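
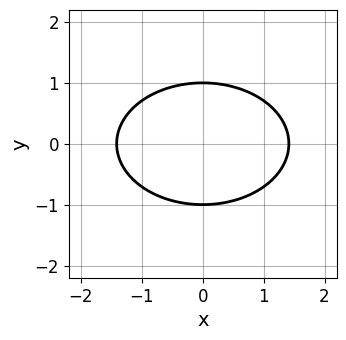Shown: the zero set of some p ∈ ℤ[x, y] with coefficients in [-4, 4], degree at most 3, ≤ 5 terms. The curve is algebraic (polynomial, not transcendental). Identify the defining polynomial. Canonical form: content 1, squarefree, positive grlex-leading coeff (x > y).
(a) The degree is 2 — no degree-1 curve has this shape.
(b) Symmetries: the x ↦ −x reflection is a symmetry, so x appears only in even powers; the y ↦ −y reflection is a symmetry, so y appears only in even powers.
(c) Observable constraints: among the integer gridlines, it crosses the y-axis at y ∈ {-1, 1}.
(d) These observations pin down the coefficients.

x^2 + 2*y^2 - 2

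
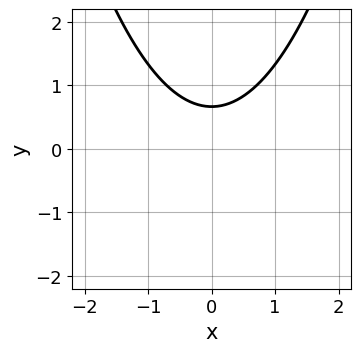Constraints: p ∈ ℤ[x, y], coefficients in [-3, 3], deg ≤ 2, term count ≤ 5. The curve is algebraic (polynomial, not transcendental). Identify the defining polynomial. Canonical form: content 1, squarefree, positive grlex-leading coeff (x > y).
1. Degree: a generic line meets the curve in up to 2 points, so deg p = 2.
2. Symmetries: it's symmetric under x → −x, forcing even powers of x.
3. Observable constraints: the curve avoids every integer x-axis point in the box.
4. Assembling these constraints gives the stated polynomial.

2*x^2 - 3*y + 2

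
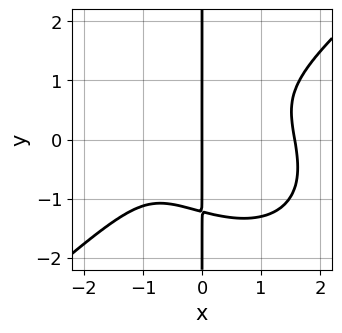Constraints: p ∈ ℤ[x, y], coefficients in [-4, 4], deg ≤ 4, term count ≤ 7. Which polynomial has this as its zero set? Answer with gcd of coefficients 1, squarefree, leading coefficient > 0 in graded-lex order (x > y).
2*x^4 - 3*x*y^3 - 3*x^2 + 2*x*y - 3*x

The degree is 4 — the shape is more complex than any degree-3 curve.
Checking where it meets the axes: the visible y-axis segment lies entirely on the curve; one x-axis crossing is at x = 0.
Solving for integer coefficients yields p as stated.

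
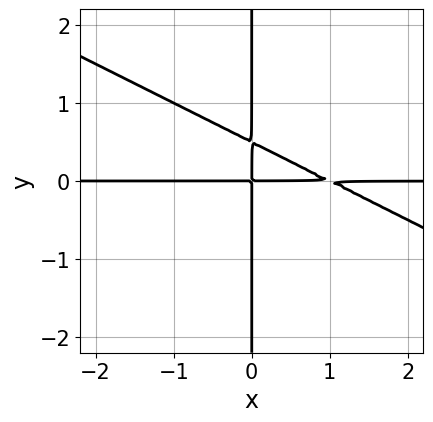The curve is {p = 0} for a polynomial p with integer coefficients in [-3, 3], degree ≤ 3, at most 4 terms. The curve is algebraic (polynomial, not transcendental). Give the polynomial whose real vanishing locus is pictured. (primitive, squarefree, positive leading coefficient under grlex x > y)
x^2*y + 2*x*y^2 - x*y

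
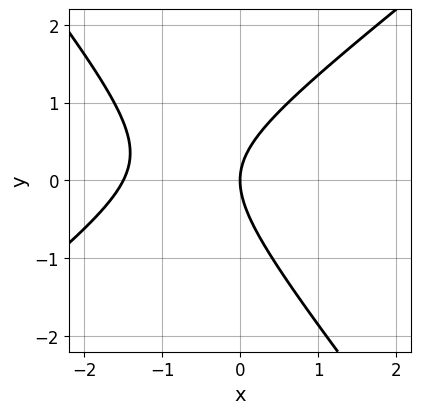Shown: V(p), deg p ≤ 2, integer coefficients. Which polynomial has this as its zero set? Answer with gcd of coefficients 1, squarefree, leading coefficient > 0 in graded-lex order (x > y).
(a) The degree is 2 — no degree-1 curve has this shape.
(b) Against the integer gridlines: one x-axis crossing is at x = 0; one y-axis crossing is at y = 0.
(c) Solving for integer coefficients yields p as stated.

2*x^2 - x*y - 2*y^2 + 3*x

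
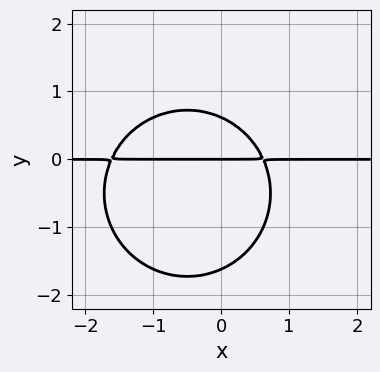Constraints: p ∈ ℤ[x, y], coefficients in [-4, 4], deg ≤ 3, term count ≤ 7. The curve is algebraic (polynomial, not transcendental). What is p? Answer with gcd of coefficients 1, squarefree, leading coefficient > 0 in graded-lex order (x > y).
First, degree: no degree-2 curve has this shape, so deg p = 3.
Then, from the visible intercepts: the visible x-axis segment lies entirely on the curve; one y-axis crossing is at y = 0.
Finally, together with the visible shape, these determine p as stated.

x^2*y + y^3 + x*y + y^2 - y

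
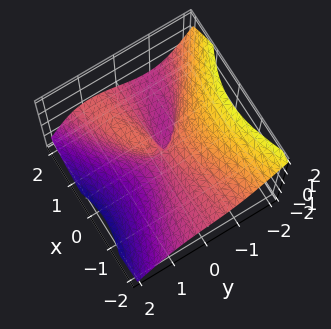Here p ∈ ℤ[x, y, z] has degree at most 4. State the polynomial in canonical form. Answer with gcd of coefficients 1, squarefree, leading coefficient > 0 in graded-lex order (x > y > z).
First, the degree is 3 — no degree-2 surface has this shape.
Next, from the visible intercepts: it meets the y-axis at y = 0 (among the integer gridlines); every point of the x-axis in the box is on the surface.
Finally, fitting integer coefficients to these (and the overall shape) gives p.

3*x^2*z + 3*y^3 + 2*z^3 - 3*x*y - x*z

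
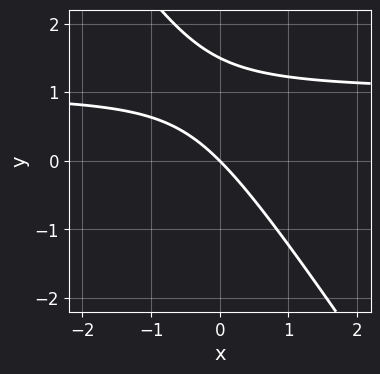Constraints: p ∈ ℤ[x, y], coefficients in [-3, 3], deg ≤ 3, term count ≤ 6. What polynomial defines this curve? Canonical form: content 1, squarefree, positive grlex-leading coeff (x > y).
1. The degree is 2 — no degree-1 curve has this shape.
2. Observable constraints: one y-axis crossing is at y = 0; it meets the x-axis at x = 0 (among the integer gridlines).
3. Matching integer coefficients to the picture gives p.

3*x*y + 2*y^2 - 3*x - 3*y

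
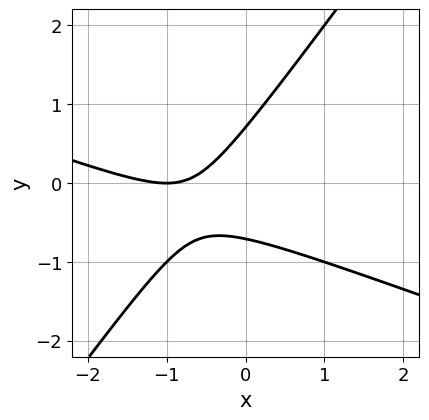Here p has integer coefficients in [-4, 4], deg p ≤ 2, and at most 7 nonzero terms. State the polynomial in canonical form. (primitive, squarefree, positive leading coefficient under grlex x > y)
x^2 + 2*x*y - 2*y^2 + 2*x + 1

First, deg p = 2. No degree-1 curve has this shape.
Then, observable constraints: it crosses the x-axis at the gridline x = -1.
Finally, putting this together gives p.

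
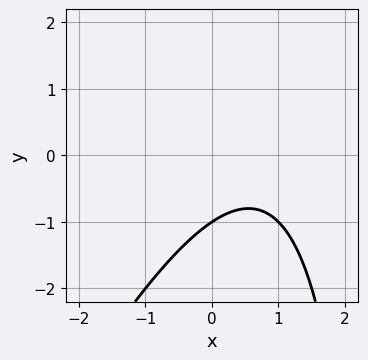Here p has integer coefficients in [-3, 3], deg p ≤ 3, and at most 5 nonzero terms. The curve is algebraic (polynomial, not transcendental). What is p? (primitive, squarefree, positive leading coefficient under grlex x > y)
2*x^2 - x*y - 3*x + 3*y + 3

First, the degree is 2 — a generic line meets the curve in up to 2 points.
Then, checking where it meets the axes: it misses every integer gridline on the x-axis; one y-axis crossing is at y = -1.
Finally, together with the visible shape, these determine p as stated.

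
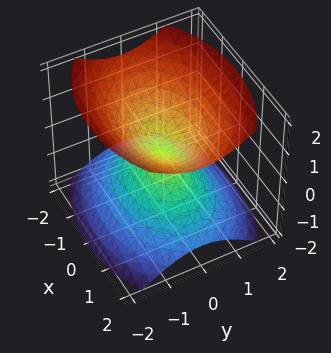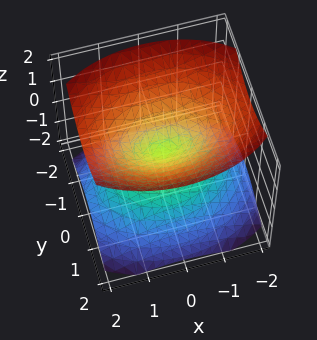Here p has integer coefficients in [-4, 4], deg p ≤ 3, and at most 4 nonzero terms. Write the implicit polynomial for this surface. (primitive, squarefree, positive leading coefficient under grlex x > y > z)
x^2 + 2*y^2 - 2*z^2

I count 2 distinct pieces. They look like related sheets of one shape, so recover p as a whole.
deg p = 2. A double cone through the origin; a quadric.
Symmetries: mirror symmetry y ↦ −y ⇒ only even powers of y; the z ↦ −z reflection is a symmetry, so z appears only in even powers; mirror symmetry x ↦ −x ⇒ only even powers of x.
Checking where it meets the axes: one y-axis crossing is at y = 0; it crosses the z-axis at the gridline z = 0.
Fitting integer coefficients to these (and the overall shape) gives p.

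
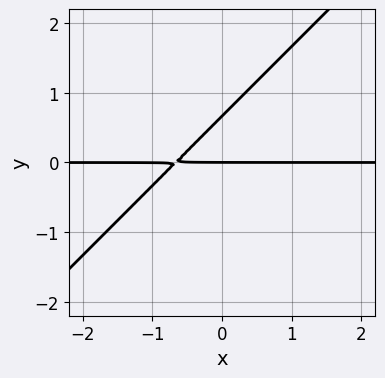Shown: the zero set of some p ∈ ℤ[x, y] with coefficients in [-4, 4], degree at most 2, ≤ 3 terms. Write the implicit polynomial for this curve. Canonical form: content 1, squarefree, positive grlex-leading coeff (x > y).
(a) The degree is 2 — the shape is more complex than any degree-1 curve.
(b) Reading off the gridlines: every point of the x-axis in the box is on the curve; one y-axis crossing is at y = 0.
(c) Together with the visible shape, these determine p as stated.

3*x*y - 3*y^2 + 2*y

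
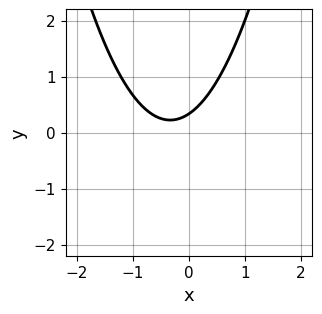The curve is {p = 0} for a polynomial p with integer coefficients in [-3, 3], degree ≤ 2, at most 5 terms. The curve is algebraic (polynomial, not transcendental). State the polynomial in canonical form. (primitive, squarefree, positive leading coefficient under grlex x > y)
(a) Degree: no degree-1 curve has this shape, so deg p = 2.
(b) From the axis intercepts and sections: it misses every integer gridline on the x-axis.
(c) Putting this together gives p.

3*x^2 + 2*x - 3*y + 1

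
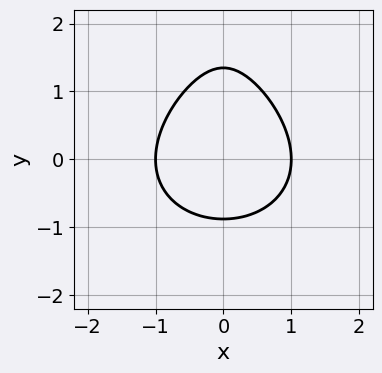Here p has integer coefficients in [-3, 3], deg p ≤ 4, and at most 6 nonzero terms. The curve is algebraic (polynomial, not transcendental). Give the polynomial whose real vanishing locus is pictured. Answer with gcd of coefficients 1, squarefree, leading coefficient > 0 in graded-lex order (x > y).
y^3 - 3*x^2 - 3*y^2 + 3

First, deg p = 3. The shape is more complex than any degree-2 curve.
Next, symmetries: mirror symmetry x ↦ −x ⇒ only even powers of x.
Then, observable constraints: among the integer gridlines, it crosses the x-axis at x ∈ {-1, 1}.
Finally, the integer polynomial consistent with all of this is the stated p.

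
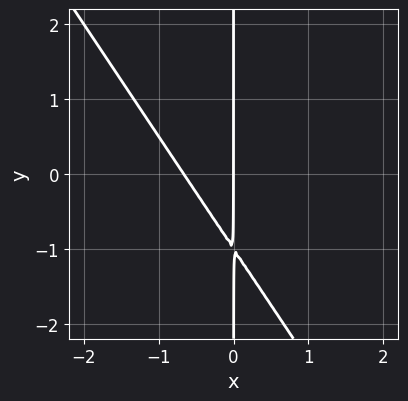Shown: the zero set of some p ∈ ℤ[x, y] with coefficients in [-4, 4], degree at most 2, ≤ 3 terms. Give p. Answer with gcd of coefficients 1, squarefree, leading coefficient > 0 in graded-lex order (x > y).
(a) deg p = 2. No degree-1 curve has this shape.
(b) Observable constraints: every point of the y-axis in the box is on the curve; one x-axis crossing is at x = 0.
(c) Assembling these constraints gives the stated polynomial.

3*x^2 + 2*x*y + 2*x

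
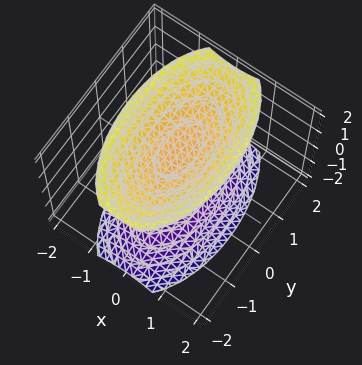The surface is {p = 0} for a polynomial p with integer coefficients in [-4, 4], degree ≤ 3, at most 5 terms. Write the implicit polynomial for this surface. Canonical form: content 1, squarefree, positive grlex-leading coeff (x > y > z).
First, I count 2 distinct pieces.
Then, deg p = 2.
Next, symmetries: mirror symmetry z ↦ −z ⇒ only even powers of z; the y ↦ −y reflection is a symmetry, so y appears only in even powers; it's symmetric under x → −x, forcing even powers of x.
Then, observable constraints: no x-intercept at any integer in the box; it misses every integer gridline on the y-axis.
Finally, these observations pin down the coefficients.

3*x^2 + y^2 - 2*z^2 + 3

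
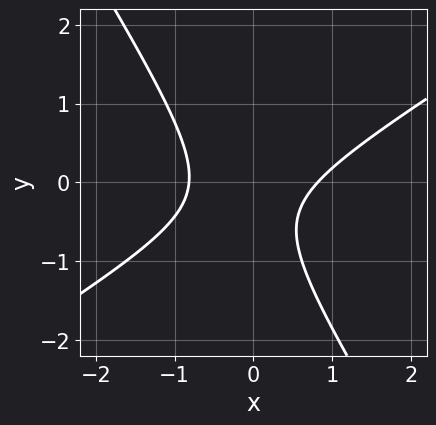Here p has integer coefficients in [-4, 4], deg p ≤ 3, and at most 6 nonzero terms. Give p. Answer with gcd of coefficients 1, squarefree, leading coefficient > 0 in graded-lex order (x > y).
3*x^2 - 3*x*y - 3*y^2 - 2*y - 2

1. The degree is 2 — a generic line meets the curve in up to 2 points.
2. Observable constraints: the curve avoids every integer y-axis point in the box.
3. Putting this together gives p.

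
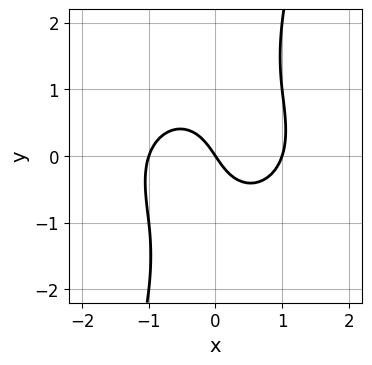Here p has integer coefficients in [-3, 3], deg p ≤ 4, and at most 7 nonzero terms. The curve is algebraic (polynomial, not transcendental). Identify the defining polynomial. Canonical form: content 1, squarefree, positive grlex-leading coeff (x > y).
3*x^3 + 3*x*y^2 - y^3 - 3*x - 2*y

(a) deg p = 3. The shape is more complex than any degree-2 curve.
(b) Observable constraints: one y-axis crossing is at y = 0; among the integer gridlines, it crosses the x-axis at x ∈ {-1, 0, 1}.
(c) Together with the visible shape, these determine p as stated.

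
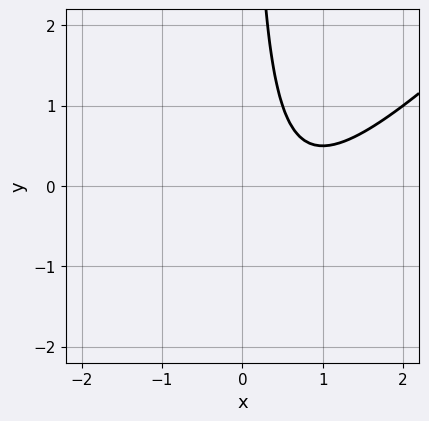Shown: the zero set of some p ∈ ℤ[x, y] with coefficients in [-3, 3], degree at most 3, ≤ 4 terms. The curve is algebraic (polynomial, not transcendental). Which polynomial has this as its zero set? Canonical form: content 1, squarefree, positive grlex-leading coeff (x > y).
(a) Degree: the shape is more complex than any degree-1 curve, so deg p = 2.
(b) Checking where it meets the axes: it misses every integer gridline on the x-axis; it misses every integer gridline on the y-axis.
(c) Assembling these constraints gives the stated polynomial.

2*x^2 - 2*x*y - 3*x + 2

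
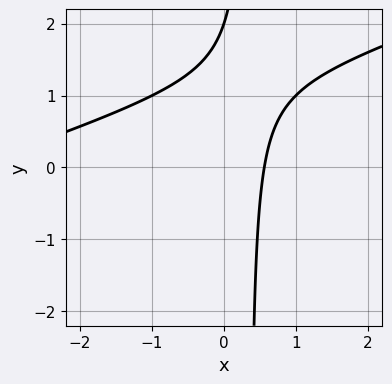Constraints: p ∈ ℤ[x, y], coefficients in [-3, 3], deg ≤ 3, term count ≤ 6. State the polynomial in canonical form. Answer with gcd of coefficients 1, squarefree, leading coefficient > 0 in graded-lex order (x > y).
1. deg p = 2. No degree-1 curve has this shape.
2. Observable constraints: it crosses the y-axis at the gridline y = 2.
3. Together with the visible shape, these determine p as stated.

x^2 - 3*x*y + 3*x + y - 2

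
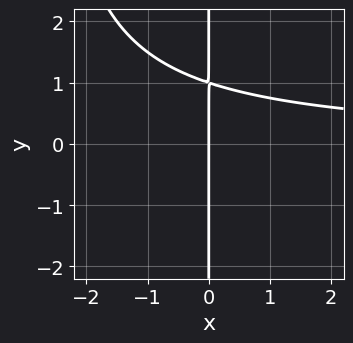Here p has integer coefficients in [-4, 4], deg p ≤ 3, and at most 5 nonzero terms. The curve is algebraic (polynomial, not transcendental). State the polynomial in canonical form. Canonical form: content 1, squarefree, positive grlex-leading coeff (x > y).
1. deg p = 3. The shape is more complex than any degree-2 curve.
2. Reading off the gridlines: it meets the x-axis at x = 0 (among the integer gridlines); every point of the y-axis in the box is on the curve.
3. Matching integer coefficients to the picture gives p.

x^2*y + 3*x*y - 3*x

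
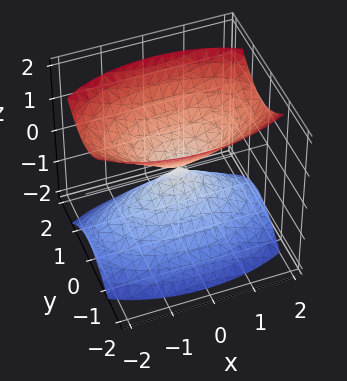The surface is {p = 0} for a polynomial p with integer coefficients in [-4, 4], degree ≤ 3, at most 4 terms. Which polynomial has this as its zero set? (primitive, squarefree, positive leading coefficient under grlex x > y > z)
(a) I count 2 distinct pieces. Treating them together as one polynomial.
(b) Degree: a double cone through the origin; a quadric, so deg p = 2.
(c) Symmetries: the x ↦ −x reflection is a symmetry, so x appears only in even powers; mirror symmetry y ↦ −y ⇒ only even powers of y; mirror symmetry z ↦ −z ⇒ only even powers of z.
(d) Checking where it meets the axes: it meets the y-axis at y = 0 (among the integer gridlines); it meets the z-axis at z = 0 (among the integer gridlines).
(e) Matching integer coefficients to the picture gives p.

x^2 + 3*y^2 - 2*z^2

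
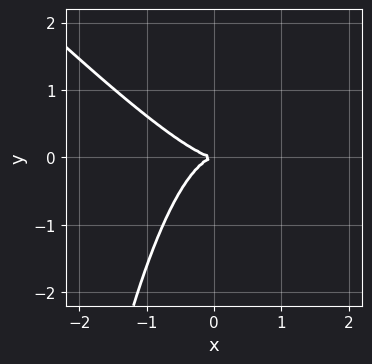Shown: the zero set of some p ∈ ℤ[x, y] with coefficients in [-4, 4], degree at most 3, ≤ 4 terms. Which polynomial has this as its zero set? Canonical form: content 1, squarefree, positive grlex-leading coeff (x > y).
x^3 + x^2*y + y^2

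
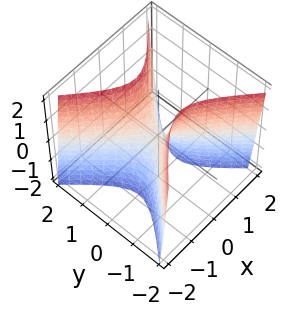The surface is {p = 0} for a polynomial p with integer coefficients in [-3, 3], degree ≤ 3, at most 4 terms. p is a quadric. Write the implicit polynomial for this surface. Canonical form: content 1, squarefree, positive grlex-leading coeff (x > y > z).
(a) deg p = 2. A saddle surface; a quadric.
(b) Symmetries: it's symmetric under y → −y, forcing even powers of y; the x ↦ −x reflection is a symmetry, so x appears only in even powers.
(c) Checking where it meets the axes: it crosses the y-axis at the gridline y = 0; it meets the x-axis at x = 0 (among the integer gridlines).
(d) Solving for integer coefficients yields p as stated.

3*x^2 - 3*y^2 + z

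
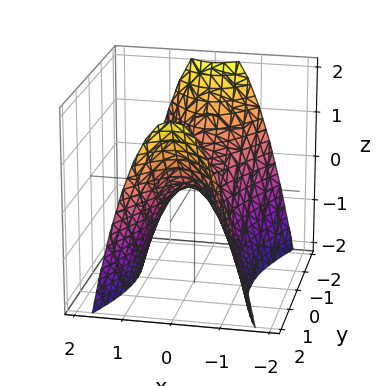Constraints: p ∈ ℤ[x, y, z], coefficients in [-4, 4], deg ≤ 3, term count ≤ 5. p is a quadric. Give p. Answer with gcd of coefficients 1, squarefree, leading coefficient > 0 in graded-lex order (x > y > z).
3*x^2 - y^2 + 2*z

First, degree: a saddle surface; a quadric, so deg p = 2.
Then, symmetries: the x ↦ −x reflection is a symmetry, so x appears only in even powers; mirror symmetry y ↦ −y ⇒ only even powers of y.
Then, from the visible intercepts: it meets the y-axis at y = 0 (among the integer gridlines); it meets the z-axis at z = 0 (among the integer gridlines).
Finally, these observations pin down the coefficients.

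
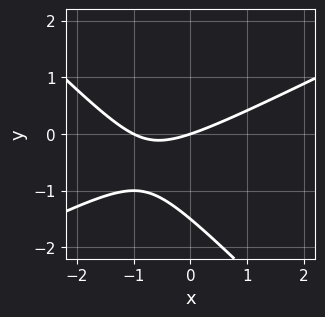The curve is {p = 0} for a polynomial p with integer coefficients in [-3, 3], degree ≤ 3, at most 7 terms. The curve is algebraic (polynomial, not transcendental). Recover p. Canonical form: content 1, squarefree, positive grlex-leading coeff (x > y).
x^2 - x*y - 2*y^2 + x - 3*y

(a) The degree is 2 — a generic line meets the curve in up to 2 points.
(b) From the visible intercepts: among the integer gridlines, it crosses the x-axis at x ∈ {-1, 0}; one y-axis crossing is at y = 0.
(c) The integer polynomial consistent with all of this is the stated p.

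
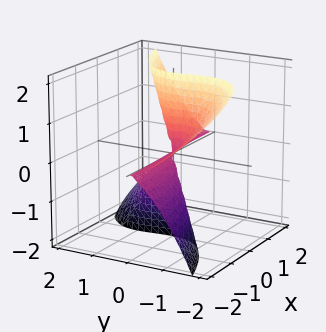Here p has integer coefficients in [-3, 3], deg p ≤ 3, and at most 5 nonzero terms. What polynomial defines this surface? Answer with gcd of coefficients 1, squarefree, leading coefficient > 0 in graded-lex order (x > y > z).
Degree: no degree-2 surface has this shape, so deg p = 3.
Checking where it meets the axes: it crosses the y-axis at the gridline y = 0; every point of the z-axis in the box is on the surface; every point of the x-axis in the box is on the surface.
Solving for integer coefficients yields p as stated.

3*x*z^2 - 3*y^3 - 2*y^2*z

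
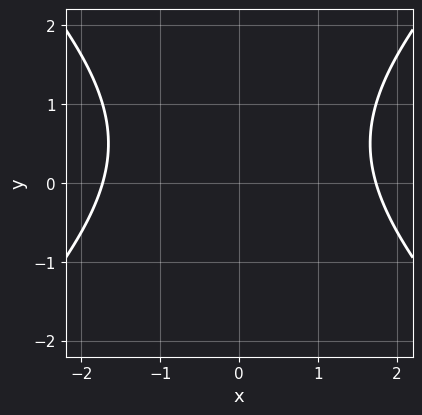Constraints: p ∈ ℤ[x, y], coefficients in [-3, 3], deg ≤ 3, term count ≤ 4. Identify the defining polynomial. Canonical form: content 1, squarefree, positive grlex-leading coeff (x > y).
x^2 - y^2 + y - 3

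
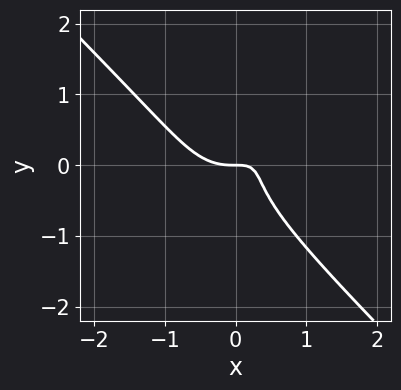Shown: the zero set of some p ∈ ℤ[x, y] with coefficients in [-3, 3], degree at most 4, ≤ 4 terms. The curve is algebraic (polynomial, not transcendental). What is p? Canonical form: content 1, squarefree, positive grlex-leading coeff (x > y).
2*x^3 + 2*y^3 - 2*x*y + y

1. deg p = 3. No degree-2 curve has this shape.
2. Reading off the gridlines: one x-axis crossing is at x = 0; one y-axis crossing is at y = 0.
3. Putting this together gives p.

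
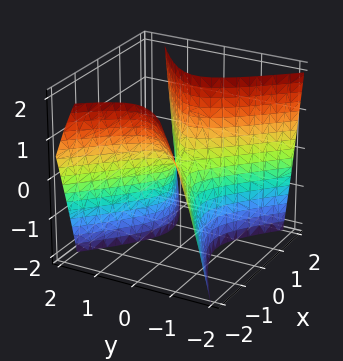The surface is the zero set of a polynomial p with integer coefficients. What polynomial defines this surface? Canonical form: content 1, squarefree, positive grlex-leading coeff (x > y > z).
First, the degree is 2 — a generic line meets the surface in up to 2 points.
Next, observable constraints: it crosses the z-axis at the gridline z = 0; one y-axis crossing is at y = 0; it crosses the x-axis at the gridline x = 0.
Finally, solving for integer coefficients yields p as stated.

2*x^2 - x*y + x*z - 3*y^2 - z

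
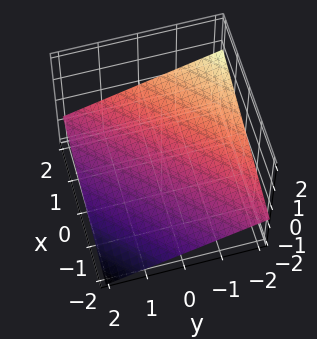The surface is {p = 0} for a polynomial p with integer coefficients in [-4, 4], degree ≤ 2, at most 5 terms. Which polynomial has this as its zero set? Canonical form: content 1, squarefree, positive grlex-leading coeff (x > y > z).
x - y - 3*z - 2

Degree: the surface is flat (a plane), so deg p = 1.
Observable constraints: one x-axis crossing is at x = 2; it meets the y-axis at y = -2 (among the integer gridlines).
These observations pin down the coefficients.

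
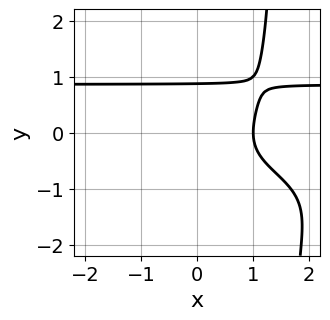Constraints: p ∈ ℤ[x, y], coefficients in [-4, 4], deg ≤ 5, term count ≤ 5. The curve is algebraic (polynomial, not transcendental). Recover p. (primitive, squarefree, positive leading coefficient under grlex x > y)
1. The degree is 4 — the shape is more complex than any degree-3 curve.
2. Reading off the gridlines: it meets the x-axis at x = 1 (among the integer gridlines).
3. Solving for integer coefficients yields p as stated.

2*x*y^3 + x*y^2 - 3*y^3 - 2*x + 2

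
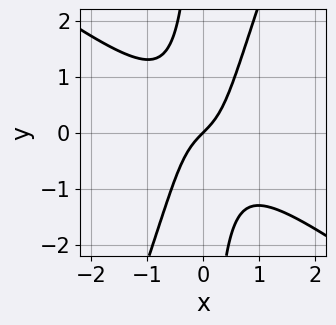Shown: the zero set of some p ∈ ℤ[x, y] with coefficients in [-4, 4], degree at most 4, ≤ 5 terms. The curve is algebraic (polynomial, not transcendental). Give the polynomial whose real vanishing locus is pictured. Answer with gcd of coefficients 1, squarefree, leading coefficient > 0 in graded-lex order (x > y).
1. deg p = 3. No degree-2 curve has this shape.
2. Observable constraints: it crosses the x-axis at the gridline x = 0; it crosses the y-axis at the gridline y = 0.
3. The integer polynomial consistent with all of this is the stated p.

2*x^3 + 2*x^2*y - x*y^2 + x - y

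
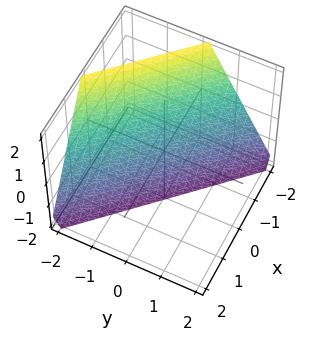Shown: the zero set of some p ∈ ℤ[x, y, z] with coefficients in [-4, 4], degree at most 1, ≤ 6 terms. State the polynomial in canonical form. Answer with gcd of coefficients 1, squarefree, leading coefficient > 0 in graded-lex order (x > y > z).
2*x + 2*y + z + 2

1. The degree is 1 — every cross-section is a straight line — this is a plane.
2. From the visible intercepts: it meets the y-axis at y = -1 (among the integer gridlines); it meets the z-axis at z = -2 (among the integer gridlines); it meets the x-axis at x = -1 (among the integer gridlines).
3. Matching integer coefficients to the picture gives p.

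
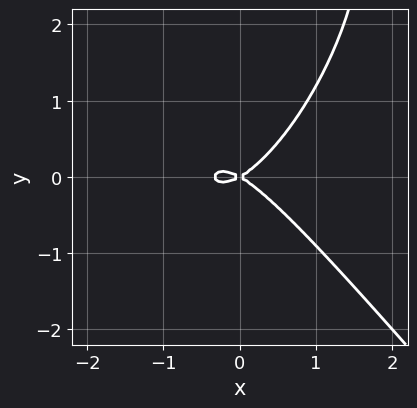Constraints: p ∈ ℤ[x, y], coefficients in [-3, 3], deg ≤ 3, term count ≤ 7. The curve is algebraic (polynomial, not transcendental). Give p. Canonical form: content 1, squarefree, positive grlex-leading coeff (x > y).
(a) deg p = 3. No degree-2 curve has this shape.
(b) Checking where it meets the axes: one y-axis crossing is at y = 0; one x-axis crossing is at x = 0.
(c) These observations pin down the coefficients.

3*x^3 - x*y^2 + y^3 + x^2 - 3*y^2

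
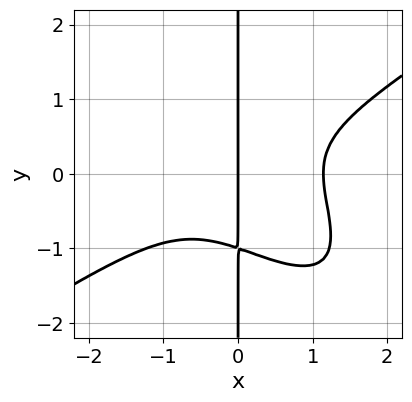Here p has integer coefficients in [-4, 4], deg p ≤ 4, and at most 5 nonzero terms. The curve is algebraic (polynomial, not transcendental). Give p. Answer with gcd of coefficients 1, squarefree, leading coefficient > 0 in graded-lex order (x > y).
2*x^4 - 3*x^2*y^2 - 3*x*y^3 - 3*x

1. The degree is 4 — the shape is more complex than any degree-3 curve.
2. From the axis intercepts and sections: it meets the x-axis at x = 0 (among the integer gridlines); every point of the y-axis in the box is on the curve.
3. Assembling these constraints gives the stated polynomial.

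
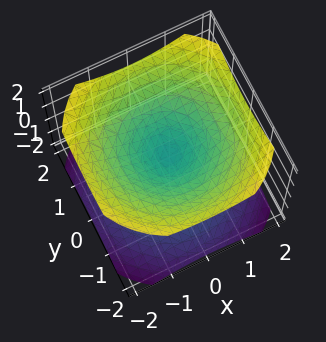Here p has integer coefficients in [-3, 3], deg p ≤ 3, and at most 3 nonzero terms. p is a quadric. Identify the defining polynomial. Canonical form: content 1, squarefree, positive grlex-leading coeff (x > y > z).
2*x^2 + 2*y^2 - 3*z^2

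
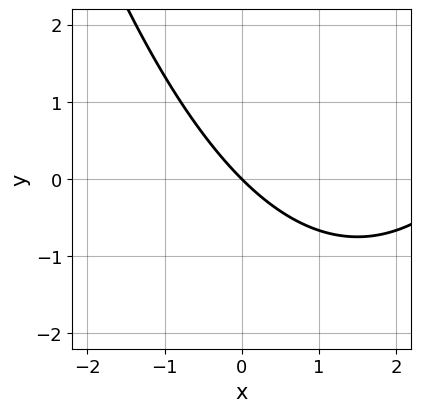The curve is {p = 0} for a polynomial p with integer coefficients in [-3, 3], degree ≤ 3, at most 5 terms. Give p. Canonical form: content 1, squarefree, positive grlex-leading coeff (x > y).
1. Degree: the shape is more complex than any degree-1 curve, so deg p = 2.
2. Observable constraints: it crosses the y-axis at the gridline y = 0; it crosses the x-axis at the gridline x = 0.
3. The integer polynomial consistent with all of this is the stated p.

x^2 - 3*x - 3*y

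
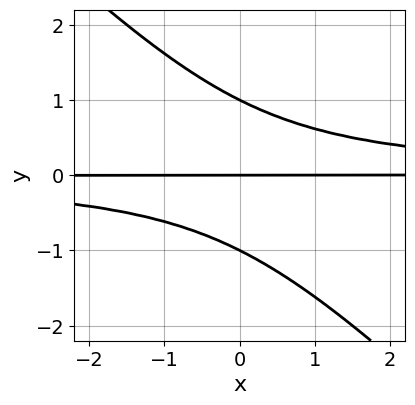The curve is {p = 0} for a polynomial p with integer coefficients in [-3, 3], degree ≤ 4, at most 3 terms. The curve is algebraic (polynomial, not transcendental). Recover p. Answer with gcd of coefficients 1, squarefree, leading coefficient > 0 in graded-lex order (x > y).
x*y^2 + y^3 - y

deg p = 3. No degree-2 curve has this shape.
Checking where it meets the axes: the y-axis gridline crossings are at y ∈ {-1, 0, 1}; the visible x-axis segment lies entirely on the curve.
Matching integer coefficients to the picture gives p.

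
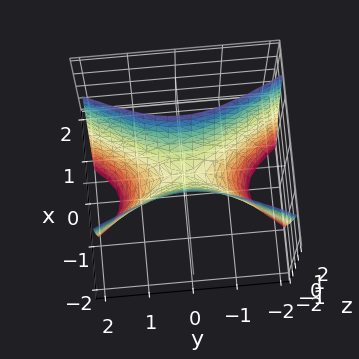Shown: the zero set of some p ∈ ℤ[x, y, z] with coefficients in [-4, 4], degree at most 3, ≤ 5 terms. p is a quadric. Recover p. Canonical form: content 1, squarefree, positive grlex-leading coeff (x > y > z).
3*x^2 - y^2 - z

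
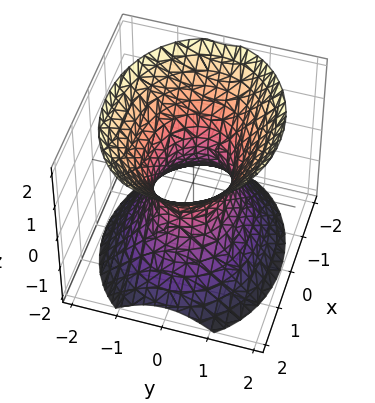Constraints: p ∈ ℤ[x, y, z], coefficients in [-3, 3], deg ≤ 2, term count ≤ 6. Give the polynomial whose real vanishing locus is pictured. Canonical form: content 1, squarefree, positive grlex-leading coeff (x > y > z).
2*x^2 + 3*y^2 - 2*z^2 - 2

1. Degree: one connected sheet with a waist; a quadric, so deg p = 2.
2. Symmetries: mirror symmetry x ↦ −x ⇒ only even powers of x; it's symmetric under y → −y, forcing even powers of y; the z ↦ −z reflection is a symmetry, so z appears only in even powers.
3. Against the integer gridlines: among the integer gridlines, it crosses the x-axis at x ∈ {-1, 1}; the surface avoids every integer z-axis point in the box.
4. These observations pin down the coefficients.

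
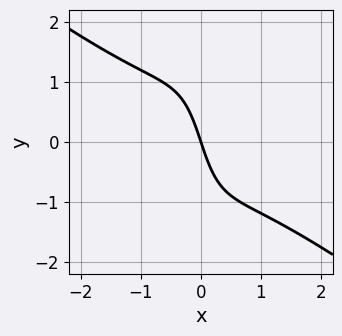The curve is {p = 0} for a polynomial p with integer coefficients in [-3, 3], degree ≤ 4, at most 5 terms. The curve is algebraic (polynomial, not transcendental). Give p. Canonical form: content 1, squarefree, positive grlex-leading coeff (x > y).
2*x^3 + 2*x^2*y - x*y^2 + 3*x + y

Degree: no degree-2 curve has this shape, so deg p = 3.
Checking where it meets the axes: it crosses the x-axis at the gridline x = 0; it crosses the y-axis at the gridline y = 0.
Matching integer coefficients to the picture gives p.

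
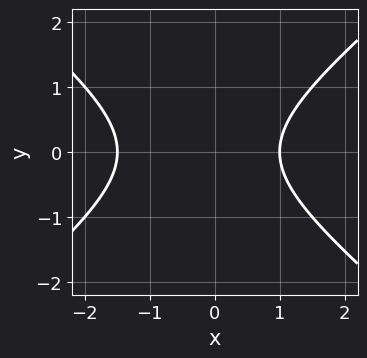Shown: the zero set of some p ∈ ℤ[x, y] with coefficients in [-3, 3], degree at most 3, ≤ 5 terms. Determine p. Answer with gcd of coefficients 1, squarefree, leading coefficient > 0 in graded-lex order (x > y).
(a) The degree is 2 — no degree-1 curve has this shape.
(b) Symmetries: mirror symmetry y ↦ −y ⇒ only even powers of y.
(c) From the visible intercepts: it meets the x-axis at x = 1 (among the integer gridlines); the curve avoids every integer y-axis point in the box.
(d) Together with the visible shape, these determine p as stated.

2*x^2 - 3*y^2 + x - 3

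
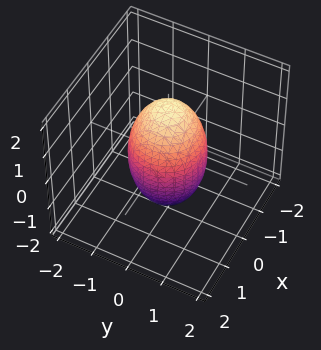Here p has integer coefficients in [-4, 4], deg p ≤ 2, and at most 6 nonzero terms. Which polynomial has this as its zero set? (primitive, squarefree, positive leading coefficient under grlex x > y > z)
3*x^2 + 3*y^2 + z^2 - 3

1. The degree is 2 — bounded and convex; a quadric.
2. Symmetry: the z-axis is an axis of rotation, so x and y enter only as x² + y²; mirror symmetry z ↦ −z ⇒ only even powers of z.
3. Observable constraints: a circular section at z = 1 has radius between 0 and 1; the x-axis gridline crossings are at x ∈ {-1, 1}; the y-axis gridline crossings are at y ∈ {-1, 1}.
4. Solving for integer coefficients yields p as stated.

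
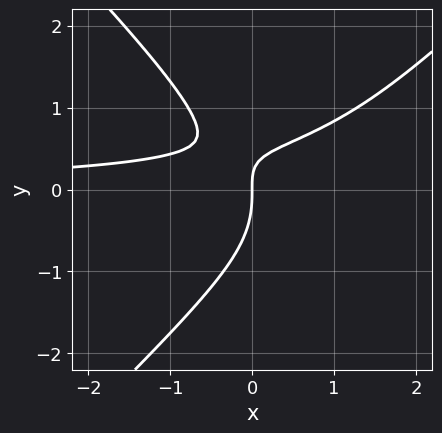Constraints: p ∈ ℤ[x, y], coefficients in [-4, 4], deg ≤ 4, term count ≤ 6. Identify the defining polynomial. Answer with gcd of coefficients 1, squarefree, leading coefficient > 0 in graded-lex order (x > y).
2*x^2*y - 2*y^3 - 3*x*y + 2*x

First, deg p = 3. A generic line meets the curve in up to 3 points.
Then, from the visible intercepts: one y-axis crossing is at y = 0; it meets the x-axis at x = 0 (among the integer gridlines).
Finally, the integer polynomial consistent with all of this is the stated p.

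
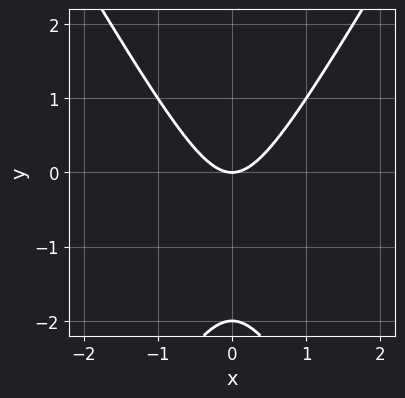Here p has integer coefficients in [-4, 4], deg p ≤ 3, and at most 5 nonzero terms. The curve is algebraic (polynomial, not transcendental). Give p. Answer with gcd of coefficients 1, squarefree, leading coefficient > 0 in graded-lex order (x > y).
3*x^2 - y^2 - 2*y

Degree: a generic line meets the curve in up to 2 points, so deg p = 2.
Symmetries: the x ↦ −x reflection is a symmetry, so x appears only in even powers.
From the axis intercepts and sections: it meets the x-axis at x = 0 (among the integer gridlines); among the integer gridlines, it crosses the y-axis at y ∈ {-2, 0}.
Together with the visible shape, these determine p as stated.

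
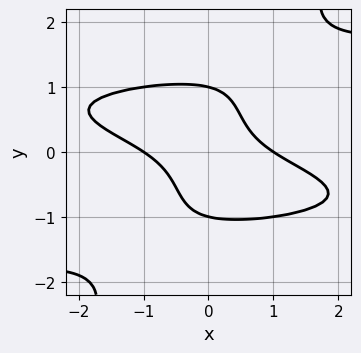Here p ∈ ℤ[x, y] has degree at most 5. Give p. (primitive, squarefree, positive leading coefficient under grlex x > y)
1. Degree: no degree-3 curve has this shape, so deg p = 4.
2. From the visible intercepts: among the integer gridlines, it crosses the x-axis at x ∈ {-1, 1}; the y-axis gridline crossings are at y ∈ {-1, 1}.
3. Matching integer coefficients to the picture gives p.

2*x*y^3 - y^4 - x^2 - 3*x*y + 1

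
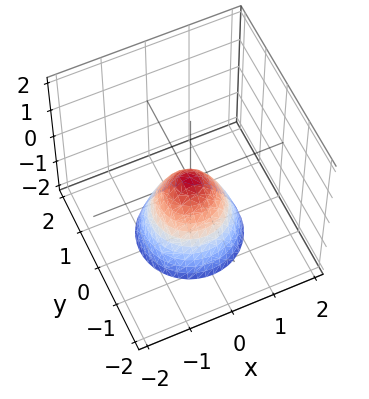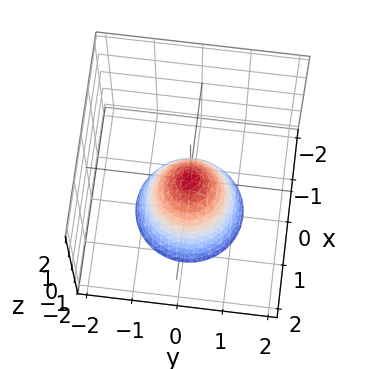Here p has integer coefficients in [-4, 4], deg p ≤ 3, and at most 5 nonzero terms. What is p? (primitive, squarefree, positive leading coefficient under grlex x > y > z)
1. Degree: a single bowl opening along one axis; a quadric, so deg p = 2.
2. By symmetry, every cross-section ⟂ z is a circle, so x, y appear only via x² + y².
3. Reading off the gridlines: a circular section at z = -2 has radius between 1 and 2; it meets the z-axis at z = 0 (among the integer gridlines); one x-axis crossing is at x = 0.
4. The integer polynomial consistent with all of this is the stated p.

3*x^2 + 3*y^2 + 2*z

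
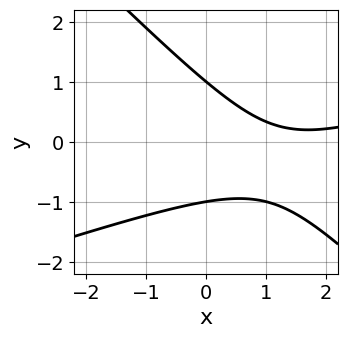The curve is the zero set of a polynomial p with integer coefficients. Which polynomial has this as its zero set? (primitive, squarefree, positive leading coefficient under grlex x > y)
1. The degree is 2 — the shape is more complex than any degree-1 curve.
2. From the visible intercepts: no x-intercept at any integer in the box; the y-axis gridline crossings are at y ∈ {-1, 1}.
3. Putting this together gives p.

x^2 - 2*x*y - 3*y^2 - 3*x + 3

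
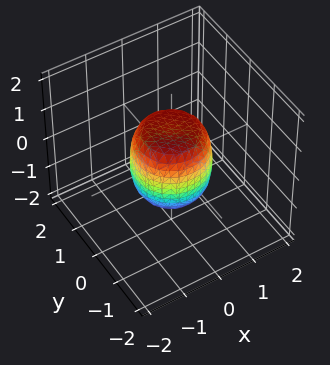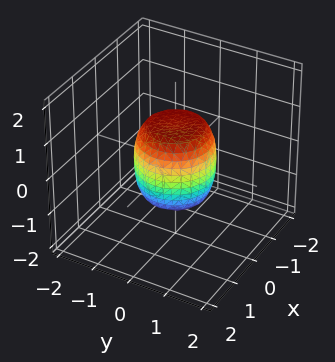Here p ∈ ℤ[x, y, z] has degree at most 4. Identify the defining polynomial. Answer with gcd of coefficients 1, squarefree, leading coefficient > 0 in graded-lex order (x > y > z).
2*x^4 + 4*x^2*y^2 + 2*y^4 - x^2 - y^2 + z^2 - 1

First, the degree is 4 — a generic line meets the surface in up to 4 points.
Then, symmetries: every cross-section ⟂ z is a circle, so x, y appear only via x² + y².
Next, observable constraints: among the integer gridlines, it crosses the x-axis at x ∈ {-1, 1}; among the integer gridlines, it crosses the y-axis at y ∈ {-1, 1}; among the integer gridlines, it crosses the z-axis at z ∈ {-1, 1}; a circular section at z = 0 has radius exactly 1.
Finally, solving for integer coefficients yields p as stated.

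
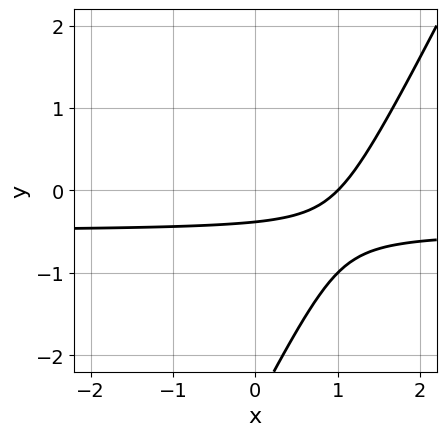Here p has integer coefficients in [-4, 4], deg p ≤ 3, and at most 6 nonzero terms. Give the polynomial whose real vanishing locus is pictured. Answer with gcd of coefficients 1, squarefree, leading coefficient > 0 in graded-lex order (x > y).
2*x*y - y^2 + x - 3*y - 1

1. deg p = 2. A generic line meets the curve in up to 2 points.
2. From the visible intercepts: it meets the x-axis at x = 1 (among the integer gridlines).
3. Fitting integer coefficients to these (and the overall shape) gives p.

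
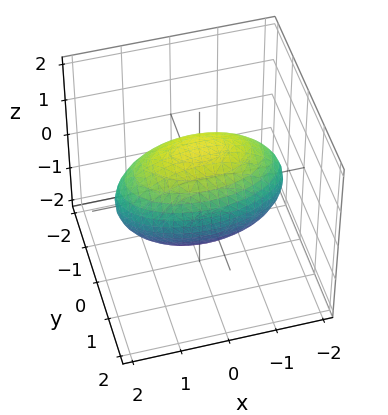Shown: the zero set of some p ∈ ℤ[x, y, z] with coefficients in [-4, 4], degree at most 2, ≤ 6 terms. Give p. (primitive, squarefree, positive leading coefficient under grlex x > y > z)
deg p = 2.
Symmetries: the z ↦ −z reflection is a symmetry, so z appears only in even powers; it's symmetric under x → −x, forcing even powers of x; it's symmetric under y → −y, forcing even powers of y.
From the axis intercepts and sections: among the integer gridlines, it crosses the y-axis at y ∈ {-1, 1}.
These observations pin down the coefficients.

x^2 + 3*y^2 + 2*z^2 - 3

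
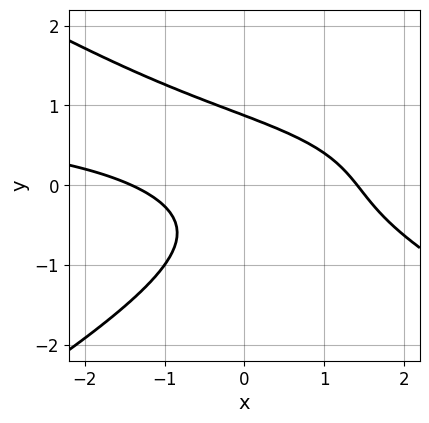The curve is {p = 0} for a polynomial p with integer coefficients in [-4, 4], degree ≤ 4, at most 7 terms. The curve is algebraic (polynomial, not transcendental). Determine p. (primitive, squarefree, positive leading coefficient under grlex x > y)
First, deg p = 3. A generic line meets the curve in up to 3 points.
Finally, matching integer coefficients to the picture gives p.

x^2*y - 3*y^3 - x^2 - 3*x*y + 2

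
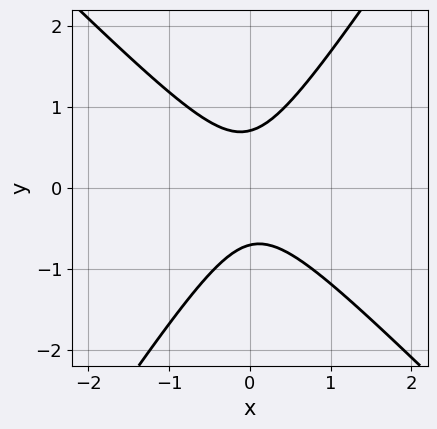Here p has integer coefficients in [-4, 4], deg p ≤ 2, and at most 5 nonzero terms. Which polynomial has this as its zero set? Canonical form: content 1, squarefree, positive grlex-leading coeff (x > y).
3*x^2 + x*y - 2*y^2 + 1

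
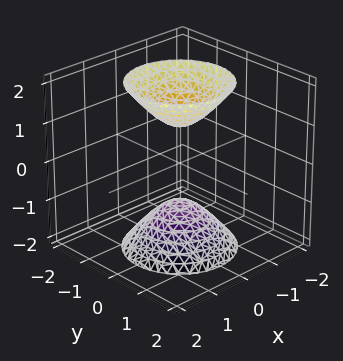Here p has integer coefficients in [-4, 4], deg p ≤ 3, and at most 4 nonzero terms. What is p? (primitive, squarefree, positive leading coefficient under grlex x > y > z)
The picture has 2 separate pieces. Treating them together as one polynomial.
The degree is 2 — a generic line meets the surface in up to 2 points.
Symmetries: every cross-section ⟂ z is a circle, so x, y appear only via x² + y².
Reading off the gridlines: the surface avoids every integer y-axis point in the box; a circular section at z = -2 has radius between 1 and 2.
The integer polynomial consistent with all of this is the stated p. Check: (0, 0, 1) on the z-axis lies on the surface, and p(0, 0, 1) = 0. ✓

2*x^2 + 2*y^2 - z^2 + 1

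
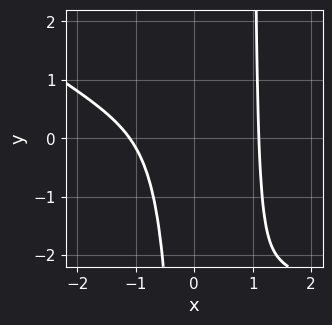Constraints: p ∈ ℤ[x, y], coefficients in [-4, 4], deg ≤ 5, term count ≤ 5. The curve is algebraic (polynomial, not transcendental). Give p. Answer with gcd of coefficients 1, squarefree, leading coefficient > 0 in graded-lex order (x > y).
1. Degree: the shape is more complex than any degree-3 curve, so deg p = 4.
2. Against the integer gridlines: no y-intercept at any integer in the box.
3. Fitting integer coefficients to these (and the overall shape) gives p.

2*x^4 + 3*x^3*y - 3*x^2*y - 3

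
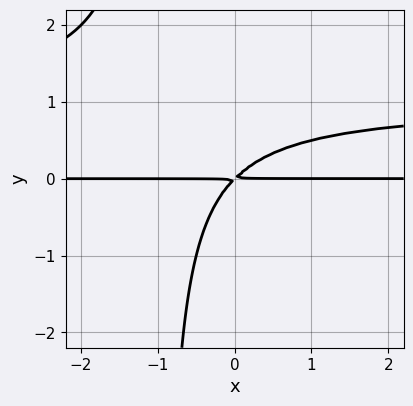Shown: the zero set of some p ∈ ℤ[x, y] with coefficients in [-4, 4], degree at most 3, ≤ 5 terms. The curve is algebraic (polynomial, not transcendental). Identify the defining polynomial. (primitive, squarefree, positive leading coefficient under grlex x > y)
x*y^2 - x*y + y^2

(a) Degree: no degree-2 curve has this shape, so deg p = 3.
(b) Against the integer gridlines: the visible x-axis segment lies entirely on the curve.
(c) Solving for integer coefficients yields p as stated.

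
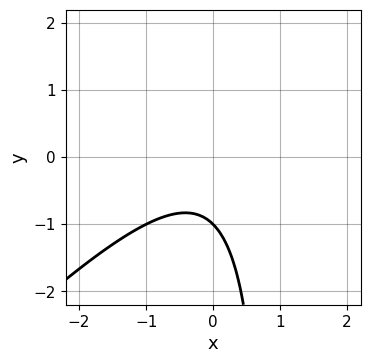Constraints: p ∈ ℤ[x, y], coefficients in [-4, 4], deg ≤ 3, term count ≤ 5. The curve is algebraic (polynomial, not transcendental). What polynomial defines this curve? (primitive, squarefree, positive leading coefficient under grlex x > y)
x^2 - x*y + y + 1

(a) Degree: a generic line meets the curve in up to 2 points, so deg p = 2.
(b) Reading off the gridlines: it meets the y-axis at y = -1 (among the integer gridlines); it misses every integer gridline on the x-axis.
(c) Solving for integer coefficients yields p as stated.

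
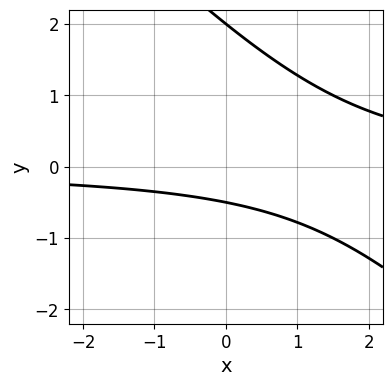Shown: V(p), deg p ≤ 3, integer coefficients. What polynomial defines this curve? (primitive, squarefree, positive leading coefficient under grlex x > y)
(a) deg p = 2.
(b) From the visible intercepts: the curve avoids every integer x-axis point in the box; it crosses the y-axis at the gridline y = 2.
(c) These observations pin down the coefficients.

2*x*y + 2*y^2 - 3*y - 2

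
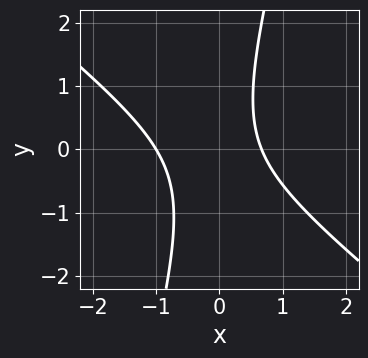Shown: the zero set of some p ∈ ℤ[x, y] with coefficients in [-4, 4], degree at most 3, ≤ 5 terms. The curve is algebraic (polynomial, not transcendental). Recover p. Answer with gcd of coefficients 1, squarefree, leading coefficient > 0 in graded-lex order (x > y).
3*x^2 + 3*x*y - y^2 + x - 2

Degree: no degree-1 curve has this shape, so deg p = 2.
Against the integer gridlines: the curve avoids every integer y-axis point in the box; it crosses the x-axis at the gridline x = -1.
Matching integer coefficients to the picture gives p.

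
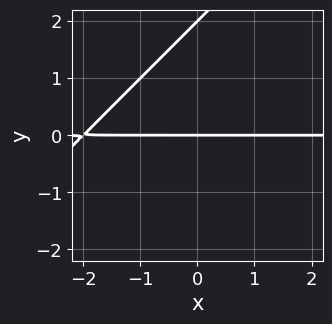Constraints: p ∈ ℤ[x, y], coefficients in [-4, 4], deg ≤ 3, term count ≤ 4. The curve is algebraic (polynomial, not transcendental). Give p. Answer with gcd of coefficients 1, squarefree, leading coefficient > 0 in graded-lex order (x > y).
1. The degree is 2 — the shape is more complex than any degree-1 curve.
2. Checking where it meets the axes: among the integer gridlines, it crosses the y-axis at y ∈ {0, 2}; the visible x-axis segment lies entirely on the curve.
3. Assembling these constraints gives the stated polynomial.

x*y - y^2 + 2*y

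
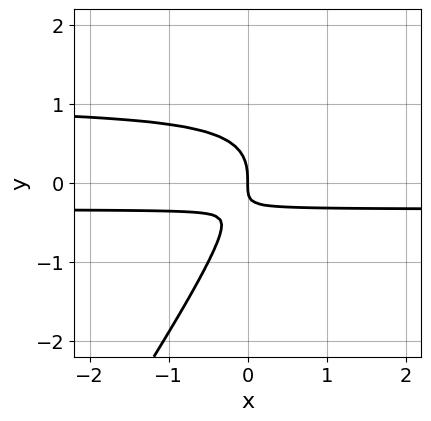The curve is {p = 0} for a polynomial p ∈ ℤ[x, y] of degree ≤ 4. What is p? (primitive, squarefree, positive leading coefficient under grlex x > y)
deg p = 3. No degree-2 curve has this shape.
Against the integer gridlines: it meets the y-axis at y = 0 (among the integer gridlines); it crosses the x-axis at the gridline x = 0.
Assembling these constraints gives the stated polynomial.

3*x*y^2 - 2*y^3 - 2*x*y - x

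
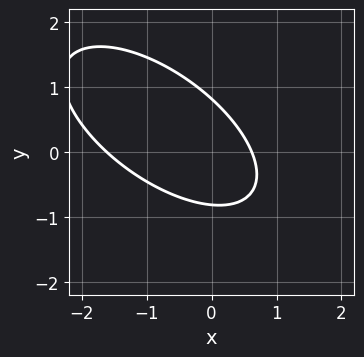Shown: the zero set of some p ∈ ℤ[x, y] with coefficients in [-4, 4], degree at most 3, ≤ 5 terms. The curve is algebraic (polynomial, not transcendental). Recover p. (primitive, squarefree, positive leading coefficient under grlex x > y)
2*x^2 + 3*x*y + 3*y^2 + 2*x - 2

1. The degree is 2 — no degree-1 curve has this shape.
2. The integer polynomial consistent with all of this is the stated p.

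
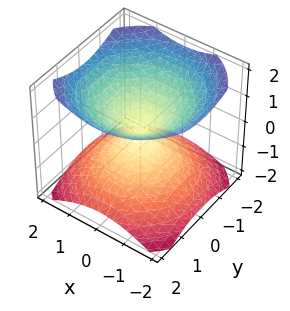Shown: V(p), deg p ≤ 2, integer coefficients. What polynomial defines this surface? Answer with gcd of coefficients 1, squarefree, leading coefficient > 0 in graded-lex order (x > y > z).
2*x^2 + 2*y^2 - 3*z^2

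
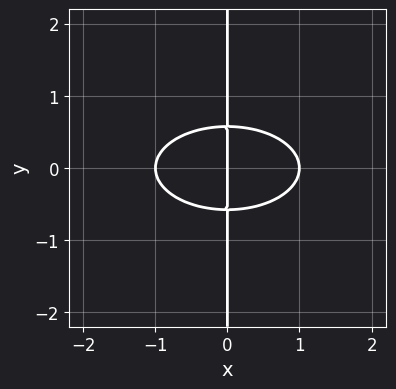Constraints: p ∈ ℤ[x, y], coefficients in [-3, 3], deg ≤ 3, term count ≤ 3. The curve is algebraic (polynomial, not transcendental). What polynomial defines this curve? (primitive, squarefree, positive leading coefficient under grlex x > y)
x^3 + 3*x*y^2 - x

The degree is 3 — the shape is more complex than any degree-2 curve.
Symmetries: it's symmetric under y → −y, forcing even powers of y.
Observable constraints: among the integer gridlines, it crosses the x-axis at x ∈ {-1, 0, 1}; every point of the y-axis in the box is on the curve.
Assembling these constraints gives the stated polynomial.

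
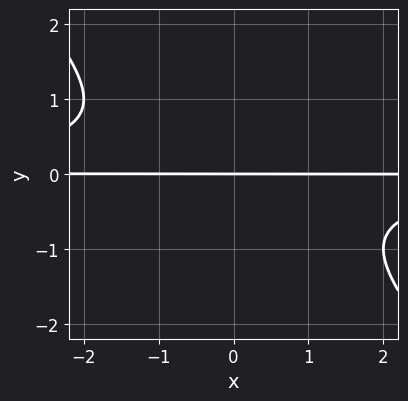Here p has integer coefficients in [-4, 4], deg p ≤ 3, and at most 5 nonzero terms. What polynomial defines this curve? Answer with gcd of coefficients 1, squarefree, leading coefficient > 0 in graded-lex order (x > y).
x*y^2 + y^3 + y

(a) deg p = 3. The shape is more complex than any degree-2 curve.
(b) From the visible intercepts: the visible x-axis segment lies entirely on the curve; one y-axis crossing is at y = 0.
(c) Fitting integer coefficients to these (and the overall shape) gives p.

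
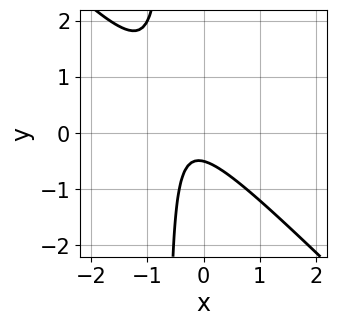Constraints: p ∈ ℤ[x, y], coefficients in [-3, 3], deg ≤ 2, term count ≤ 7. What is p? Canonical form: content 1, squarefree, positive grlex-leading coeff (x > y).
1. deg p = 2.
2. Against the integer gridlines: no x-intercept at any integer in the box.
3. Putting this together gives p.

3*x^2 + 3*x*y + 2*x + 2*y + 1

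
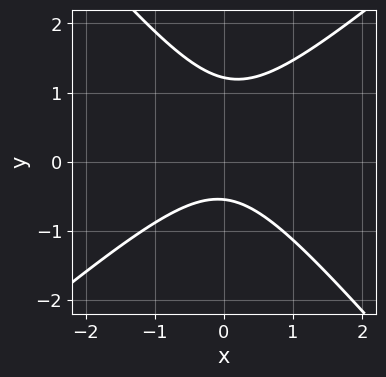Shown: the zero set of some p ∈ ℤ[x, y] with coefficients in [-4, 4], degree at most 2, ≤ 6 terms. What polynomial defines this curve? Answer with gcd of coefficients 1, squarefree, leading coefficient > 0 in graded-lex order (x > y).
3*x^2 - x*y - 3*y^2 + 2*y + 2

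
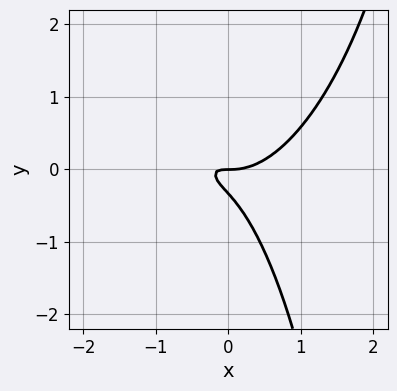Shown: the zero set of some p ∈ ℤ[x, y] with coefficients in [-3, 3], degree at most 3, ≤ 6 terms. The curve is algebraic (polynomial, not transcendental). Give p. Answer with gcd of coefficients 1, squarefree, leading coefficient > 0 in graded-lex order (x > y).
3*x^3 + x*y^2 - 3*x*y - 3*y^2 - y

1. The degree is 3 — no degree-2 curve has this shape.
2. From the axis intercepts and sections: it meets the y-axis at y = 0 (among the integer gridlines); it meets the x-axis at x = 0 (among the integer gridlines).
3. Solving for integer coefficients yields p as stated.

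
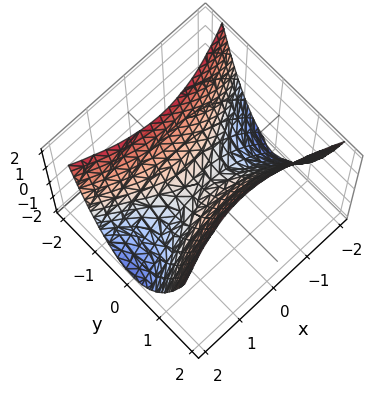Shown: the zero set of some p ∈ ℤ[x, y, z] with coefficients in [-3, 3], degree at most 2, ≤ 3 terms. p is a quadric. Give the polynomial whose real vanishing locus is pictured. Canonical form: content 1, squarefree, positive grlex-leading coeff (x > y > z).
x^2 - 3*y^2 + 2*z

(a) Degree: a saddle surface; a quadric, so deg p = 2.
(b) Symmetries: the x ↦ −x reflection is a symmetry, so x appears only in even powers; mirror symmetry y ↦ −y ⇒ only even powers of y.
(c) Against the integer gridlines: it crosses the z-axis at the gridline z = 0; it crosses the y-axis at the gridline y = 0; one x-axis crossing is at x = 0.
(d) Matching integer coefficients to the picture gives p.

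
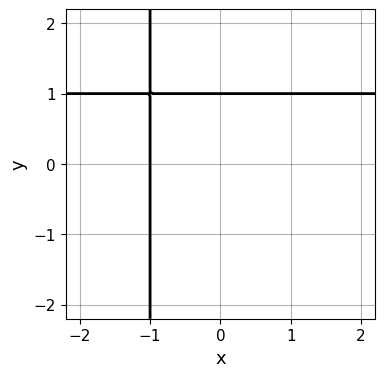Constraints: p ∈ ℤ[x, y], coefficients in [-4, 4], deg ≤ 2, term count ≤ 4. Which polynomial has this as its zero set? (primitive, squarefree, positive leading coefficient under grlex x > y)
1. deg p = 2.
2. From the axis intercepts and sections: it meets the y-axis at y = 1 (among the integer gridlines); one x-axis crossing is at x = -1.
3. These observations pin down the coefficients.

x*y - x + y - 1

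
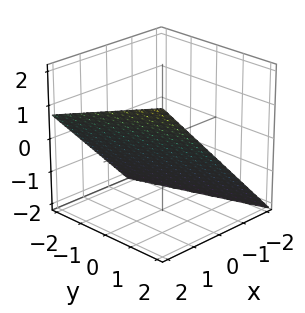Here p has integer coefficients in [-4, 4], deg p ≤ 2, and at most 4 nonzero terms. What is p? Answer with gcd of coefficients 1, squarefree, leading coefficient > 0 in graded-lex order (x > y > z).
First, the degree is 1 — the surface is flat (a plane).
Next, checking where it meets the axes: it crosses the y-axis at the gridline y = 2.
Finally, these observations pin down the coefficients.

3*x + y - 3*z - 2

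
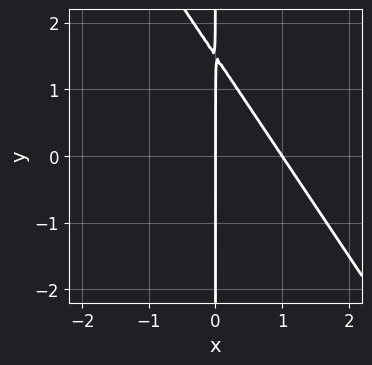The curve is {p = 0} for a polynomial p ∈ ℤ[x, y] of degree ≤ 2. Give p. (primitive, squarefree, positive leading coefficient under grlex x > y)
3*x^2 + 2*x*y - 3*x

(a) Degree: the shape is more complex than any degree-1 curve, so deg p = 2.
(b) From the axis intercepts and sections: among the integer gridlines, it crosses the x-axis at x ∈ {0, 1}; the visible y-axis segment lies entirely on the curve.
(c) The integer polynomial consistent with all of this is the stated p.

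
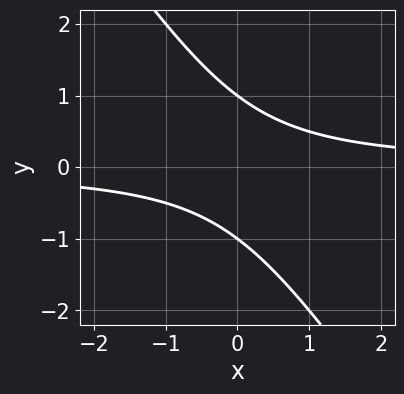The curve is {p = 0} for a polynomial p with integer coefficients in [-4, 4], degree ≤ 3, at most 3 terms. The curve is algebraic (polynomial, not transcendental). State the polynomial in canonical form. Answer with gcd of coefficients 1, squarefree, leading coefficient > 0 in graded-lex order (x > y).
3*x*y + 2*y^2 - 2

First, degree: the shape is more complex than any degree-1 curve, so deg p = 2.
Then, against the integer gridlines: no x-intercept at any integer in the box; the y-axis gridline crossings are at y ∈ {-1, 1}.
Finally, these observations pin down the coefficients.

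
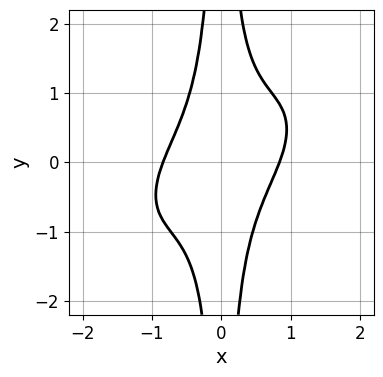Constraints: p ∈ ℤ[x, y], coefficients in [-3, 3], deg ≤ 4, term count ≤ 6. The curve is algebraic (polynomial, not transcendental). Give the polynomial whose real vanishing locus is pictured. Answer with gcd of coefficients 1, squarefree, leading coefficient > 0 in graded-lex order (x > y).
1. The degree is 4 — the shape is more complex than any degree-3 curve.
2. Against the integer gridlines: it misses every integer gridline on the y-axis.
3. Putting this together gives p.

2*x^4 - 3*x^3*y + 3*x^2*y^2 - 1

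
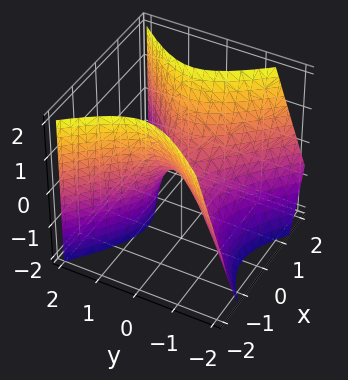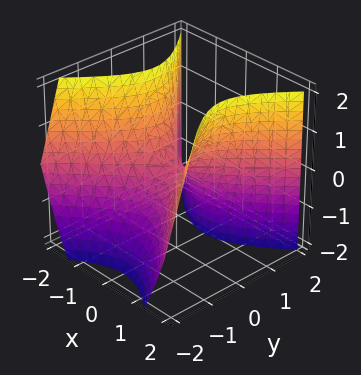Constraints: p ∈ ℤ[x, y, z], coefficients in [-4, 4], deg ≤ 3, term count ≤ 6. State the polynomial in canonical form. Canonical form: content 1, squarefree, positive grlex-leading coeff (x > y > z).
3*x^2 - 3*y^2 + y*z - 2*z

(a) deg p = 2. A generic line meets the surface in up to 2 points.
(b) Observable constraints: it meets the z-axis at z = 0 (among the integer gridlines); it crosses the y-axis at the gridline y = 0; it crosses the x-axis at the gridline x = 0.
(c) Matching integer coefficients to the picture gives p.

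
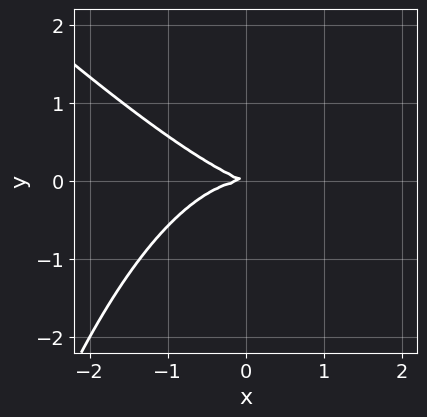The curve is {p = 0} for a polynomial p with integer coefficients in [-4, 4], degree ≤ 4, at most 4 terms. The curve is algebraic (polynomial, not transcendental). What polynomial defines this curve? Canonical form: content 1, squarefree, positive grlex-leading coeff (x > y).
x^3 + x^2*y + x*y + 3*y^2

1. deg p = 3. No degree-2 curve has this shape.
2. Observable constraints: it crosses the y-axis at the gridline y = 0; it crosses the x-axis at the gridline x = 0.
3. Putting this together gives p.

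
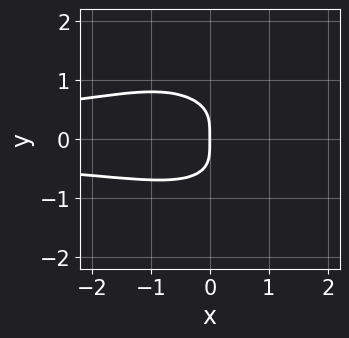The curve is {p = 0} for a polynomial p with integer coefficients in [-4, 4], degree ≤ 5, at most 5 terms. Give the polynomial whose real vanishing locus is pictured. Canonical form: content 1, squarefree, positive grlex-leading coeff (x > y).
1. Degree: a generic line meets the curve in up to 4 points, so deg p = 4.
2. Reading off the gridlines: one y-axis crossing is at y = 0; one x-axis crossing is at x = 0.
3. The integer polynomial consistent with all of this is the stated p.

2*x^2*y^2 + x*y^3 + 3*y^4 + 2*x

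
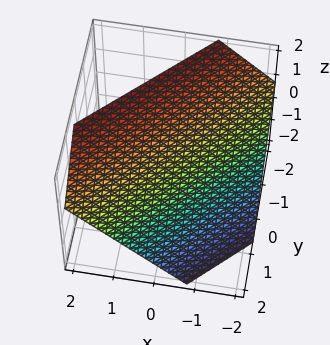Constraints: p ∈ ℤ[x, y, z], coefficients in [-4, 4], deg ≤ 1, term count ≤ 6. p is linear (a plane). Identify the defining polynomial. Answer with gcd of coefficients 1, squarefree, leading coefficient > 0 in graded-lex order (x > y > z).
(a) Degree: the surface is flat (a plane), so deg p = 1.
(b) Putting this together gives p.

3*x - 3*y - 3*z + 2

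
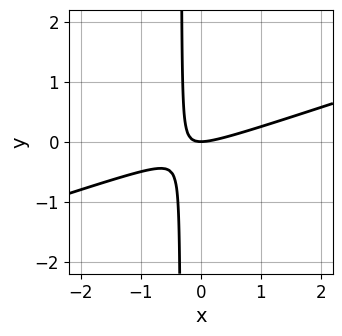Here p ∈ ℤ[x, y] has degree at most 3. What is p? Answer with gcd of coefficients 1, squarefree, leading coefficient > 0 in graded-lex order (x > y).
x^2 - 3*x*y - y

1. Degree: a generic line meets the curve in up to 2 points, so deg p = 2.
2. From the visible intercepts: it crosses the x-axis at the gridline x = 0; it meets the y-axis at y = 0 (among the integer gridlines).
3. Fitting integer coefficients to these (and the overall shape) gives p.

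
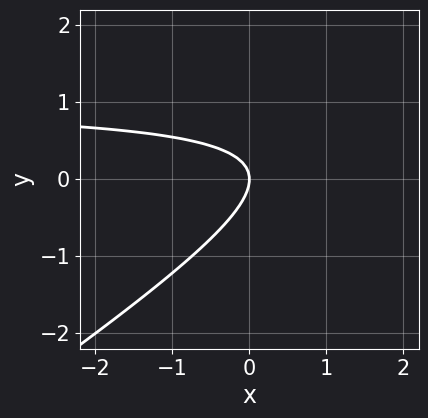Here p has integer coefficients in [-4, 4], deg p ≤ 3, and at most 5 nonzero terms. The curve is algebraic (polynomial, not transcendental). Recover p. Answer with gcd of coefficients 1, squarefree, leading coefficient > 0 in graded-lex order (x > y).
First, degree: the shape is more complex than any degree-1 curve, so deg p = 2.
Next, reading off the gridlines: it crosses the x-axis at the gridline x = 0; one y-axis crossing is at y = 0.
Finally, matching integer coefficients to the picture gives p.

2*x*y - 3*y^2 - 2*x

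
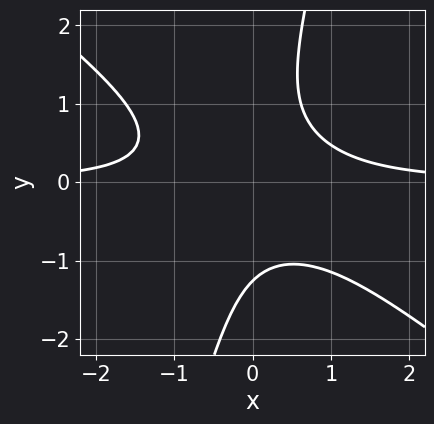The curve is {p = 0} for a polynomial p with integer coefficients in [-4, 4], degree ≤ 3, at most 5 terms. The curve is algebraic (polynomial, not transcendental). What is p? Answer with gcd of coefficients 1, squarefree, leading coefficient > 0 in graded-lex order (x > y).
1. deg p = 3.
2. Reading off the gridlines: it misses every integer gridline on the x-axis.
3. Solving for integer coefficients yields p as stated.

3*x^2*y + 3*x*y^2 - y^3 - 2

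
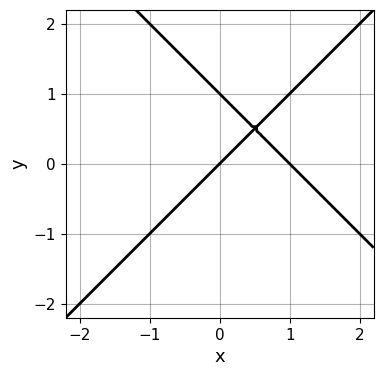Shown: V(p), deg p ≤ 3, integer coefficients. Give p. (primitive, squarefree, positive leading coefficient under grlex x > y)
x^2 - y^2 - x + y

Degree: a generic line meets the curve in up to 2 points, so deg p = 2.
Reading off the gridlines: the x-axis gridline crossings are at x ∈ {0, 1}; among the integer gridlines, it crosses the y-axis at y ∈ {0, 1}.
Fitting integer coefficients to these (and the overall shape) gives p.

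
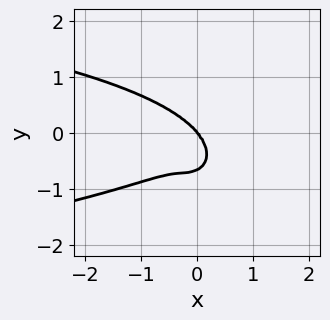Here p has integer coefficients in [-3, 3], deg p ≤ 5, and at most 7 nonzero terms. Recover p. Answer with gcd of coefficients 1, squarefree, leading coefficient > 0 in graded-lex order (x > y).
3*x^2*y^2 + 3*y^4 + 2*x^3 + x*y^2 + 2*y^3

(a) deg p = 4. The shape is more complex than any degree-3 curve.
(b) Reading off the gridlines: it meets the y-axis at y = 0 (among the integer gridlines); it crosses the x-axis at the gridline x = 0.
(c) Together with the visible shape, these determine p as stated.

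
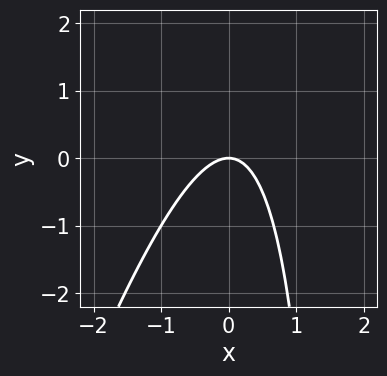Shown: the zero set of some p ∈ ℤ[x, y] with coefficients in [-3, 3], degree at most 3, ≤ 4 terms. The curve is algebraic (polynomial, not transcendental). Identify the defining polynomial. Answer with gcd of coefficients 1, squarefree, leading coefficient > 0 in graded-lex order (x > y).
First, the degree is 2 — a generic line meets the curve in up to 2 points.
Next, observable constraints: one x-axis crossing is at x = 0; one y-axis crossing is at y = 0.
Finally, the integer polynomial consistent with all of this is the stated p.

3*x^2 - x*y + 2*y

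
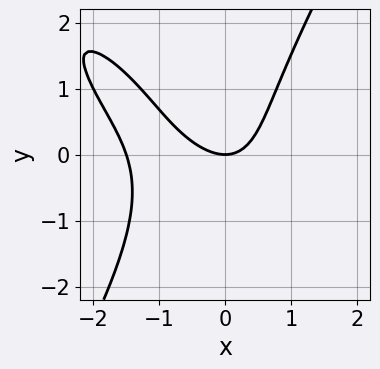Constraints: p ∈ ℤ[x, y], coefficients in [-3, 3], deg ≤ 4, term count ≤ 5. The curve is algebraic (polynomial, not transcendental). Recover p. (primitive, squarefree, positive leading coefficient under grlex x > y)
Degree: no degree-2 curve has this shape, so deg p = 3.
From the axis intercepts and sections: it meets the x-axis at x = 0 (among the integer gridlines); it meets the y-axis at y = 0 (among the integer gridlines).
The integer polynomial consistent with all of this is the stated p.

2*x^3 + 2*x^2*y - y^3 + 3*x^2 - 3*y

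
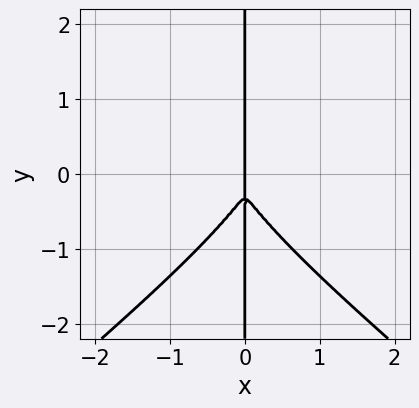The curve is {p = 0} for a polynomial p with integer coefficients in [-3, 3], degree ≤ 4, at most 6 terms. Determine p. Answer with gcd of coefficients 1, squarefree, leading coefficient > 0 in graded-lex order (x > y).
2*x^3*y - 3*x*y^3 - 3*x^3 - x*y^2

(a) Degree: the shape is more complex than any degree-3 curve, so deg p = 4.
(b) Observable constraints: one x-axis crossing is at x = 0; every point of the y-axis in the box is on the curve.
(c) Together with the visible shape, these determine p as stated.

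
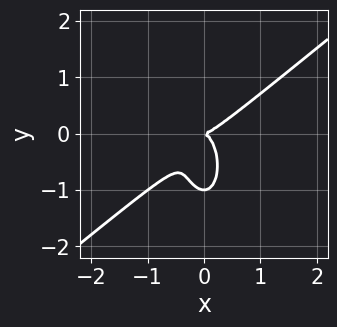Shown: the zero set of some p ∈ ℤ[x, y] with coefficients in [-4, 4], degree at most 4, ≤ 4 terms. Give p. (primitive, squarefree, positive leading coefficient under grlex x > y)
Degree: the shape is more complex than any degree-2 curve, so deg p = 3.
From the axis intercepts and sections: among the integer gridlines, it crosses the y-axis at y ∈ {-1, 0}; it crosses the x-axis at the gridline x = 0.
Assembling these constraints gives the stated polynomial.

3*x^3 - 3*x^2*y - y^3 - y^2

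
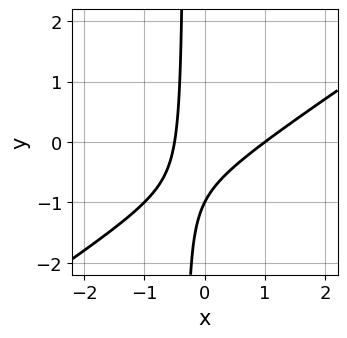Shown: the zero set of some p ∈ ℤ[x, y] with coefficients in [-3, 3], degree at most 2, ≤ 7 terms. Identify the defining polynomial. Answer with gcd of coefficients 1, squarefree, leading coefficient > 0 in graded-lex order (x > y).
(a) The degree is 2 — the shape is more complex than any degree-1 curve.
(b) From the visible intercepts: it meets the y-axis at y = -1 (among the integer gridlines); it crosses the x-axis at the gridline x = 1.
(c) Together with the visible shape, these determine p as stated.

2*x^2 - 3*x*y - x - y - 1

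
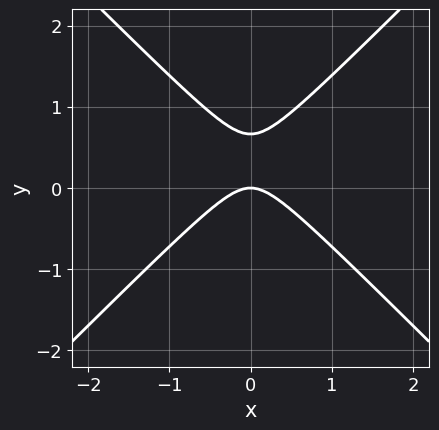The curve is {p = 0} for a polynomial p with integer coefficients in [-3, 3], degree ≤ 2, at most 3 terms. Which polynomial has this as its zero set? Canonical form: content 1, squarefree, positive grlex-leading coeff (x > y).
(a) deg p = 2. No degree-1 curve has this shape.
(b) Symmetries: mirror symmetry x ↦ −x ⇒ only even powers of x.
(c) From the axis intercepts and sections: it crosses the y-axis at the gridline y = 0; it meets the x-axis at x = 0 (among the integer gridlines).
(d) Fitting integer coefficients to these (and the overall shape) gives p.

3*x^2 - 3*y^2 + 2*y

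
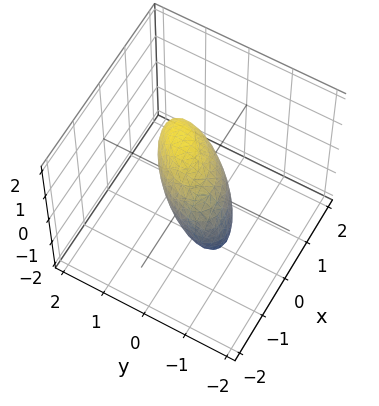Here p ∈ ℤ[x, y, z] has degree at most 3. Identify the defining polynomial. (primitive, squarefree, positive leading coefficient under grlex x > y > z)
First, degree: the shape is more complex than any degree-1 surface, so deg p = 2.
Then, from the axis intercepts and sections: the z-axis gridline crossings are at z ∈ {-1, 1}.
Finally, the integer polynomial consistent with all of this is the stated p.

3*x^2 - 3*x*y + 3*y^2 - 2*y*z + 2*z^2 - 2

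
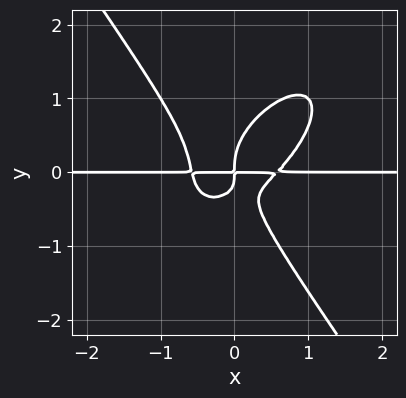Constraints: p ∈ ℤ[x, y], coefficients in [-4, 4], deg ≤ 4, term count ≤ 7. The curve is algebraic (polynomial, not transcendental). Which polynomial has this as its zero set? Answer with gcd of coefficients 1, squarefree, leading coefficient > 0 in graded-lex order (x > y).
First, degree: the shape is more complex than any degree-3 curve, so deg p = 4.
Next, reading off the gridlines: every point of the x-axis in the box is on the curve.
Finally, these observations pin down the coefficients.

3*x^3*y - 2*x^2*y^2 + 2*y^4 - 2*x*y^2 - x*y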